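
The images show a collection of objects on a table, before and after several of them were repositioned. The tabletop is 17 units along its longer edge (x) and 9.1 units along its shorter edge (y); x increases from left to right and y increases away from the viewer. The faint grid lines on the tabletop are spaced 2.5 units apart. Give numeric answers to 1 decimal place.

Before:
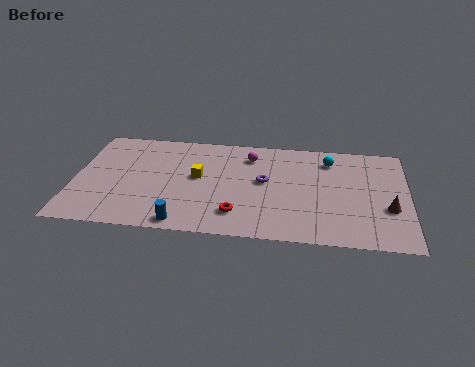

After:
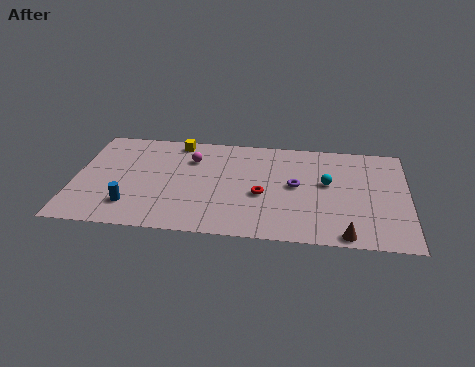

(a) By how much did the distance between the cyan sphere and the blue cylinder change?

+0.7

They were about 9.7 units apart before and 10.4 after — 0.7 units further apart.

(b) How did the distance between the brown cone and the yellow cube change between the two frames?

+1.6

The distance was about 9.8 in the first image and 11.4 in the second, so they moved 1.6 units further apart.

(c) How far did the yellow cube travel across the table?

3.3

The yellow cube was near (6.3, 5.0) before and (5.1, 8.1) after, so it travelled √(1.2² + 3.1²) ≈ 3.3 units.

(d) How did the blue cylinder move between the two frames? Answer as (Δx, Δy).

(-2.7, 1.2)

The blue cylinder was at about (5.7, 0.9) and moved to about (3.0, 2.1).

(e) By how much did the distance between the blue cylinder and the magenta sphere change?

-1.7

Before: roughly 7.1 units apart; after: 5.4. That's 1.7 units closer together.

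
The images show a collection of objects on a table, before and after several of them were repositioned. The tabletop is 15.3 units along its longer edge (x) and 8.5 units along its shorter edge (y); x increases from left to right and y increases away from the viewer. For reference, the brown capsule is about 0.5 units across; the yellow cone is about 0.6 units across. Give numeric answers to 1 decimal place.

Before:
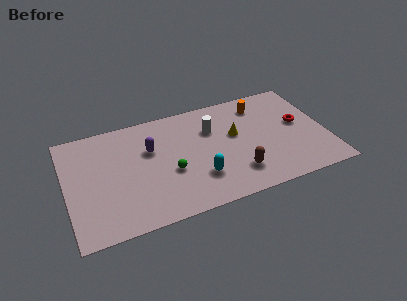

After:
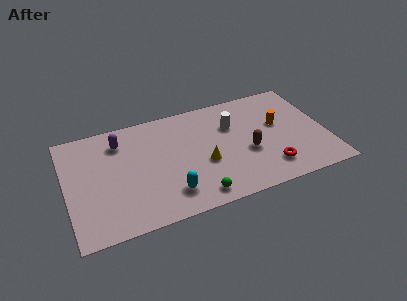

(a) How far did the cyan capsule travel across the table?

1.9

The cyan capsule moved from about (7.6, 2.4) to (5.8, 1.8), a distance of √(1.8² + 0.6²) ≈ 1.9.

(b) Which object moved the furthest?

the red torus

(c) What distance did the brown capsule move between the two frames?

1.6

The brown capsule was near (9.8, 2.0) before and (10.6, 3.4) after, so it travelled √(0.8² + 1.4²) ≈ 1.6 units.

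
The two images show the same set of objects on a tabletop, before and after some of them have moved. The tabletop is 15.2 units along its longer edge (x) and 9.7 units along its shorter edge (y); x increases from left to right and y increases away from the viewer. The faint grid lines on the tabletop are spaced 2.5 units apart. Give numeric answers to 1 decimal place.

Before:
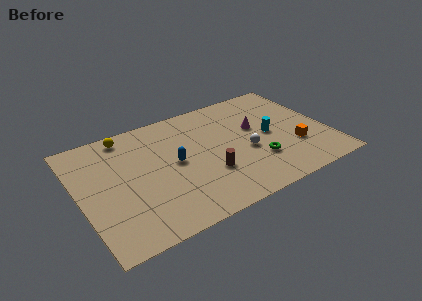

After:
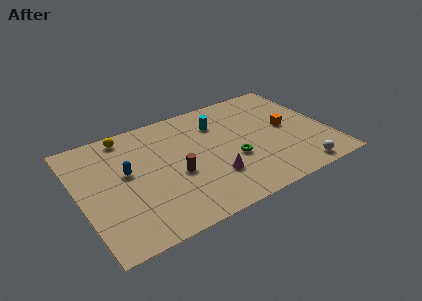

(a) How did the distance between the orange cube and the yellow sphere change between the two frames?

-1.0

They were about 11.2 units apart before and 10.2 after — 1.0 units closer together.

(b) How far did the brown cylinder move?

2.1

The brown cylinder was near (7.6, 3.2) before and (5.7, 4.0) after, so it travelled √(1.9² + 0.8²) ≈ 2.1 units.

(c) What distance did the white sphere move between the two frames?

4.0

The white sphere moved from about (10.1, 4.0) to (12.8, 1.0), a distance of √(2.7² + 3.0²) ≈ 4.0.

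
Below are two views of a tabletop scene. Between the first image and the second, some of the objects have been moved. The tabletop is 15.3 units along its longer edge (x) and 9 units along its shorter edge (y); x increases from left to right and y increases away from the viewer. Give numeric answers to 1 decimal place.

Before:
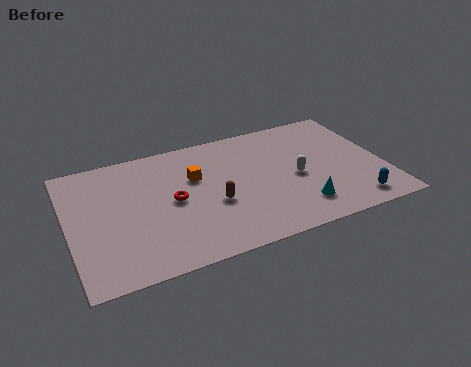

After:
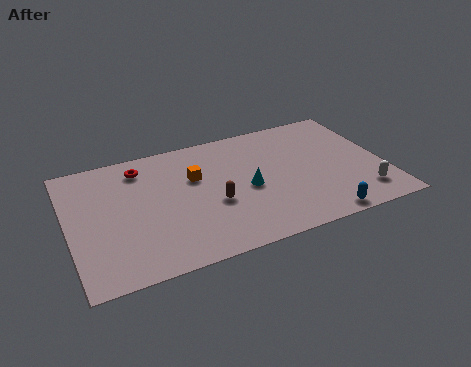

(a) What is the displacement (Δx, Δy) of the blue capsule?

(-1.7, -0.5)

The blue capsule started near (13.5, 1.3) and ended near (11.8, 0.8).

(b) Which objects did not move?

the orange cube and the brown capsule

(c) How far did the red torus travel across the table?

3.2

From (5.0, 4.5) to (3.7, 7.4), the red torus covered √(1.3² + 2.9²) ≈ 3.2 units.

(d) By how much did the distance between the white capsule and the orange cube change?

+3.7

They were about 5.1 units apart before and 8.8 after — 3.7 units further apart.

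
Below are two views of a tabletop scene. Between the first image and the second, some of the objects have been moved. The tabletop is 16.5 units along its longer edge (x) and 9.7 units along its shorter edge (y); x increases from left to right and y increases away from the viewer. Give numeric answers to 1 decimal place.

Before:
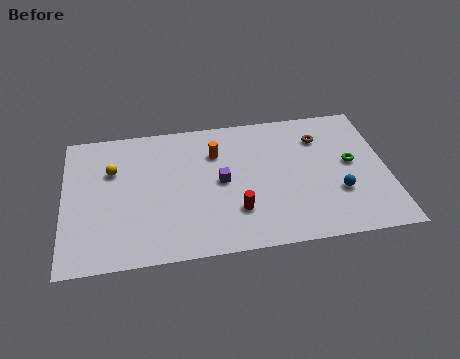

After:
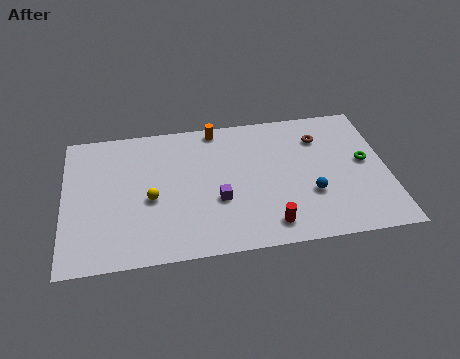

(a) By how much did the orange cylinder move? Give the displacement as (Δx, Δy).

(0.1, 1.8)

The orange cylinder started near (7.8, 7.0) and ended near (7.9, 8.8).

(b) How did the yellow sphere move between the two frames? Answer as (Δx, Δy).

(1.9, -2.3)

The yellow sphere started near (2.5, 6.5) and ended near (4.4, 4.2).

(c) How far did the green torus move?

0.7

From (14.7, 5.2) to (15.4, 5.2), the green torus covered √(0.7² + 0.0²) ≈ 0.7 units.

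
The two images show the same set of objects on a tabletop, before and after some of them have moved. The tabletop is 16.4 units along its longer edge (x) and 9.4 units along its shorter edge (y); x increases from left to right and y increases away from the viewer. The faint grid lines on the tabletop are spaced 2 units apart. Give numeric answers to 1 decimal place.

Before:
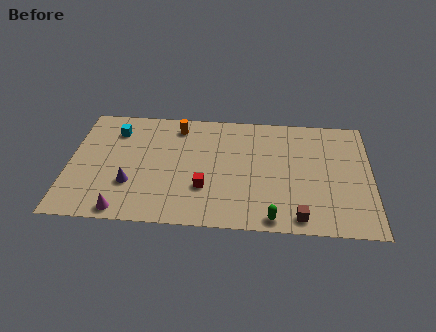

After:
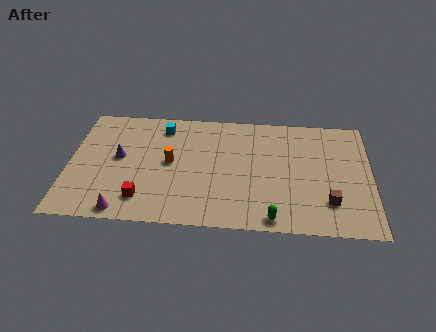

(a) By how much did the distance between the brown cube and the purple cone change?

+2.4

They were about 9.3 units apart before and 11.7 after — 2.4 units further apart.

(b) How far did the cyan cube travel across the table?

2.6

The cyan cube was near (2.4, 7.3) before and (5.0, 7.8) after, so it travelled √(2.6² + 0.5²) ≈ 2.6 units.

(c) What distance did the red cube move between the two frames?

3.5

From (7.4, 3.0) to (4.1, 1.9), the red cube covered √(3.3² + 1.1²) ≈ 3.5 units.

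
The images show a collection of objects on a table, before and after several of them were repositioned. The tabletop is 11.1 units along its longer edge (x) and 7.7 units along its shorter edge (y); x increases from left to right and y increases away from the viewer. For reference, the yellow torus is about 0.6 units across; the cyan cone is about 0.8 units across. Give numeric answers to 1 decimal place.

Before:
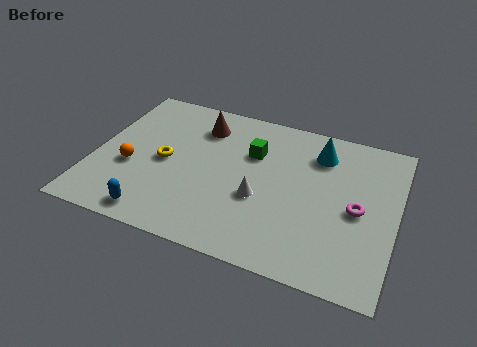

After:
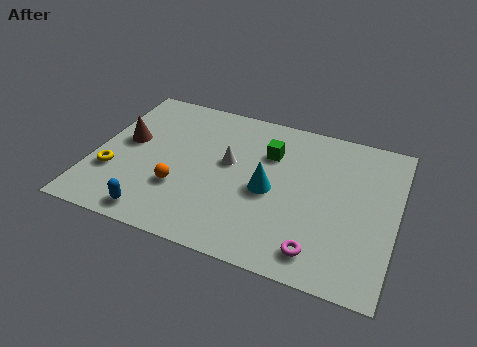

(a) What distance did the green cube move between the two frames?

0.6

The green cube moved from about (5.7, 5.2) to (6.3, 5.4), a distance of √(0.6² + 0.2²) ≈ 0.6.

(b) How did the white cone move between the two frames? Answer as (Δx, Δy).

(-1.3, 1.4)

From the two frames, the white cone sits at roughly (6.2, 3.0) before and (4.9, 4.4) after.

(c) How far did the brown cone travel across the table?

3.1

The brown cone was near (3.7, 6.0) before and (1.1, 4.3) after, so it travelled √(2.6² + 1.7²) ≈ 3.1 units.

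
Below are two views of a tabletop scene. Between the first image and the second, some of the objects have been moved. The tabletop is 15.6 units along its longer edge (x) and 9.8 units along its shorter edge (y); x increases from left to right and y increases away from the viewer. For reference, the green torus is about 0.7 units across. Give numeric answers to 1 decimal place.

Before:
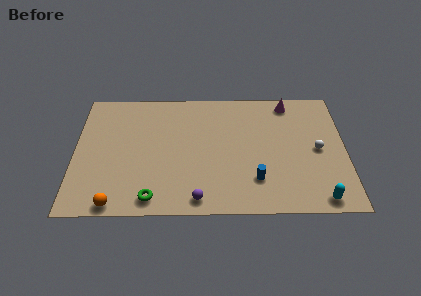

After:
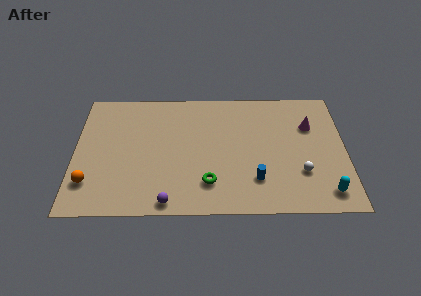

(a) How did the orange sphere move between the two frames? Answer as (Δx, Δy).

(-1.5, 1.6)

From the two frames, the orange sphere sits at roughly (2.4, 0.8) before and (0.9, 2.4) after.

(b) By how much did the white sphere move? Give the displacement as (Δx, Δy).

(-1.0, -1.8)

From the two frames, the white sphere sits at roughly (14.0, 4.8) before and (13.0, 3.0) after.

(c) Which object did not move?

the blue cylinder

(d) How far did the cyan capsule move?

0.6

The cyan capsule moved from about (14.0, 1.0) to (14.4, 1.5), a distance of √(0.4² + 0.5²) ≈ 0.6.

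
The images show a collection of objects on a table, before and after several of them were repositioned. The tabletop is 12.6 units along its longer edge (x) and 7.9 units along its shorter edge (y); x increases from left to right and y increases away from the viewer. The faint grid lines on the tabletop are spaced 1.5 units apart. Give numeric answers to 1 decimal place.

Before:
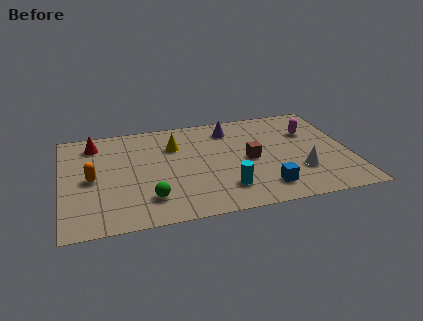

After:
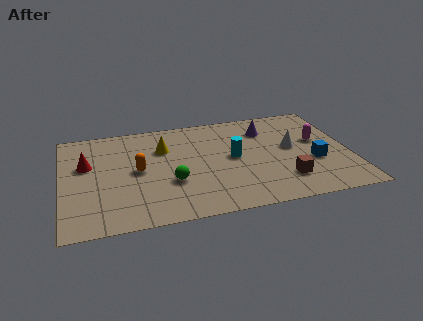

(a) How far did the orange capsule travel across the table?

2.0

The orange capsule moved from about (1.3, 3.8) to (3.3, 4.0), a distance of √(2.0² + 0.2²) ≈ 2.0.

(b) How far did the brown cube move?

2.4

The brown cube was near (8.2, 3.8) before and (9.6, 1.9) after, so it travelled √(1.4² + 1.9²) ≈ 2.4 units.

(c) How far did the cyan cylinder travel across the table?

2.4

The cyan cylinder was near (7.0, 1.8) before and (7.5, 4.1) after, so it travelled √(0.5² + 2.3²) ≈ 2.4 units.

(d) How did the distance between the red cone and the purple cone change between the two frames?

+2.1

They were about 6.0 units apart before and 8.1 after — 2.1 units further apart.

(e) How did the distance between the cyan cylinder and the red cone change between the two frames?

-0.8

The distance was about 7.2 in the first image and 6.4 in the second, so they moved 0.8 units closer together.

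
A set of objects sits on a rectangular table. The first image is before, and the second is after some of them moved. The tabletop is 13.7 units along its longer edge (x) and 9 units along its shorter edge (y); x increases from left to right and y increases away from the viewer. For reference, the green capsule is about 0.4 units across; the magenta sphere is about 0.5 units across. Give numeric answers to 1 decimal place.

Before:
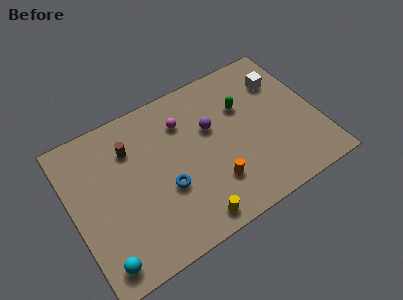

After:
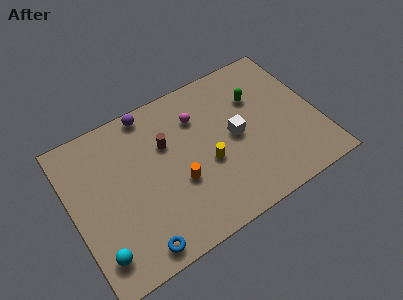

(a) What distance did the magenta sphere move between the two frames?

0.8

The magenta sphere was near (6.5, 6.7) before and (7.3, 6.6) after, so it travelled √(0.8² + 0.1²) ≈ 0.8 units.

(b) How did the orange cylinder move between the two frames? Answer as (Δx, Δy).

(-1.8, 1.0)

The orange cylinder was at about (7.5, 2.4) and moved to about (5.7, 3.4).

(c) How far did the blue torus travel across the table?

3.1

The blue torus moved from about (5.0, 3.4) to (3.0, 1.0), a distance of √(2.0² + 2.4²) ≈ 3.1.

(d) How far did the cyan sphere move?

0.5

The cyan sphere moved from about (1.1, 1.2) to (1.0, 1.7), a distance of √(0.1² + 0.5²) ≈ 0.5.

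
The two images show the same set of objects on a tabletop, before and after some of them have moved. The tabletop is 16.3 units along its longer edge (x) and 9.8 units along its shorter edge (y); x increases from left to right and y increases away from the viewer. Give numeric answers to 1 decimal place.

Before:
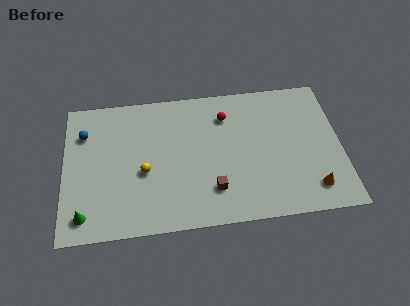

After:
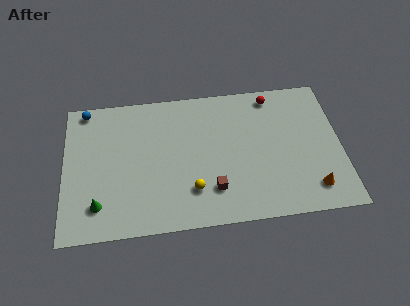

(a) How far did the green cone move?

1.0

The green cone moved from about (1.2, 1.5) to (2.0, 2.1), a distance of √(0.8² + 0.6²) ≈ 1.0.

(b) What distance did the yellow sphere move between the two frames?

3.2

From (4.7, 4.1) to (7.5, 2.5), the yellow sphere covered √(2.8² + 1.6²) ≈ 3.2 units.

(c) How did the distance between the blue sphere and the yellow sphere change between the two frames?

+4.2

The distance was about 4.7 in the first image and 8.9 in the second, so they moved 4.2 units further apart.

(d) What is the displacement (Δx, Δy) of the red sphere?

(2.8, 1.1)

From the two frames, the red sphere sits at roughly (9.6, 7.5) before and (12.4, 8.6) after.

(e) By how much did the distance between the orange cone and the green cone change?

-0.8

The distance was about 13.3 in the first image and 12.5 in the second, so they moved 0.8 units closer together.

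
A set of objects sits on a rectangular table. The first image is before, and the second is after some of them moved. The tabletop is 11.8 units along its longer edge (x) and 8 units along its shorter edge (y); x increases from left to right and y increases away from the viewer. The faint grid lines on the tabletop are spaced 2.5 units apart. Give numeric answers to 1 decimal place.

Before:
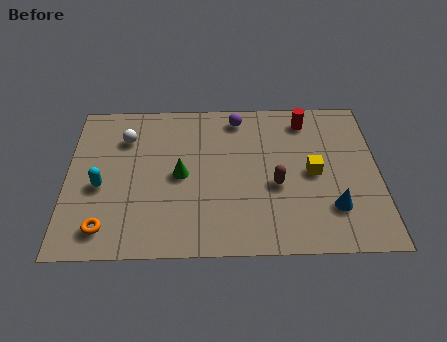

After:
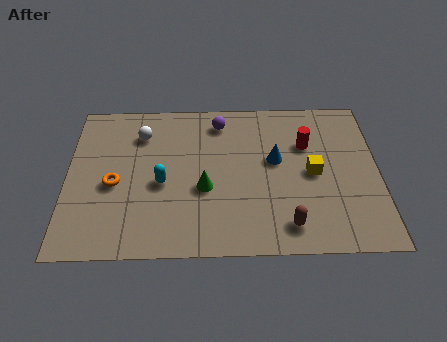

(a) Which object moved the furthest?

the blue cone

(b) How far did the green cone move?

1.1

The green cone was near (4.3, 3.9) before and (5.2, 3.2) after, so it travelled √(0.9² + 0.7²) ≈ 1.1 units.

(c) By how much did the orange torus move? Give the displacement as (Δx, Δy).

(0.3, 2.2)

From the two frames, the orange torus sits at roughly (1.5, 1.3) before and (1.8, 3.5) after.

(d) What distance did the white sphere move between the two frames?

0.6

The white sphere was near (2.2, 5.9) before and (2.8, 6.1) after, so it travelled √(0.6² + 0.2²) ≈ 0.6 units.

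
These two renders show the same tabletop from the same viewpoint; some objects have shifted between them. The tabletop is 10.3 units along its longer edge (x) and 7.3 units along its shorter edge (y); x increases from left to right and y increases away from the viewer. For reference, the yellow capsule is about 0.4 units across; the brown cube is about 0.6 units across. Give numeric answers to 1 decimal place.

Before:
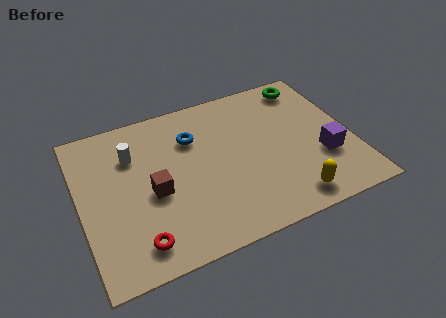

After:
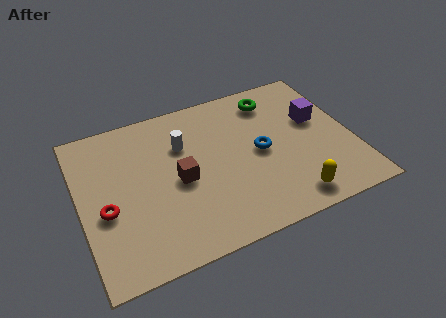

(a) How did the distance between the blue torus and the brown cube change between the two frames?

+0.5

They were about 2.6 units apart before and 3.1 after — 0.5 units further apart.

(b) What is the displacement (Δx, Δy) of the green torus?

(-1.4, -0.3)

The green torus started near (9.0, 6.3) and ended near (7.6, 6.0).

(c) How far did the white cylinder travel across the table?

1.9

The white cylinder was near (2.1, 5.2) before and (4.0, 5.0) after, so it travelled √(1.9² + 0.2²) ≈ 1.9 units.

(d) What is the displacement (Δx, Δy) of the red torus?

(-1.0, 1.8)

From the two frames, the red torus sits at roughly (1.9, 1.2) before and (0.9, 3.0) after.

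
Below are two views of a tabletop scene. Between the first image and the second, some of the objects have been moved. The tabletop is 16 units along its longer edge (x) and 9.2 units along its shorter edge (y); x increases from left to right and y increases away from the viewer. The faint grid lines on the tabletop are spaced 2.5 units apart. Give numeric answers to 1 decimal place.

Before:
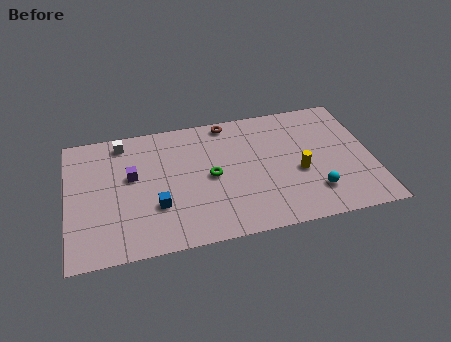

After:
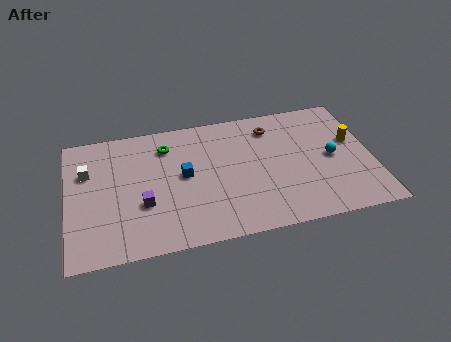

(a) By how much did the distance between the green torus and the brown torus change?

+1.6

Before: roughly 4.0 units apart; after: 5.6. That's 1.6 units further apart.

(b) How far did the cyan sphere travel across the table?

2.5

The cyan sphere moved from about (12.8, 2.2) to (13.9, 4.5), a distance of √(1.1² + 2.3²) ≈ 2.5.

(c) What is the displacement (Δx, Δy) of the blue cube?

(1.5, 1.9)

From the two frames, the blue cube sits at roughly (4.6, 3.0) before and (6.1, 4.9) after.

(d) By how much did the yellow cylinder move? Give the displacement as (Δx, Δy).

(3.0, 1.7)

The yellow cylinder was at about (12.1, 3.8) and moved to about (15.1, 5.5).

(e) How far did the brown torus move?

2.5

From (8.6, 8.3) to (10.9, 7.4), the brown torus covered √(2.3² + 0.9²) ≈ 2.5 units.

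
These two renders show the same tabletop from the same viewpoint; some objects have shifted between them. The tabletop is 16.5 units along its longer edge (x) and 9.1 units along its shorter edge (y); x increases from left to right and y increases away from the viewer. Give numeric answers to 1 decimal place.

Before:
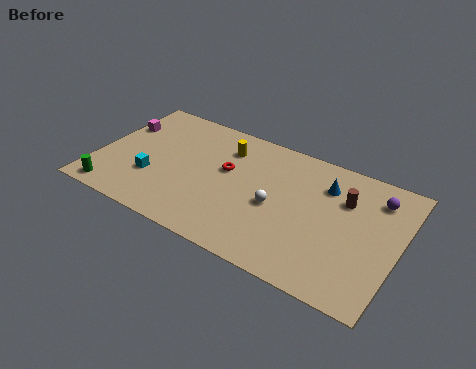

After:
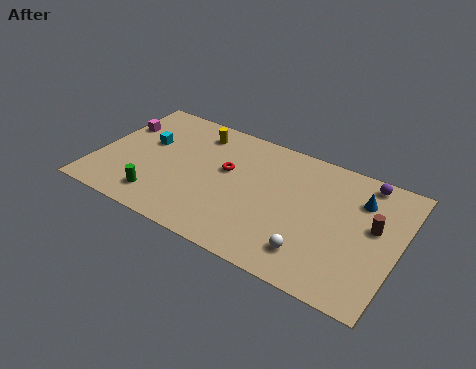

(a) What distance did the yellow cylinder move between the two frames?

1.8

The yellow cylinder was near (6.7, 7.0) before and (5.0, 7.5) after, so it travelled √(1.7² + 0.5²) ≈ 1.8 units.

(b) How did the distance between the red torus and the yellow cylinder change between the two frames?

+1.3

They were about 1.6 units apart before and 2.9 after — 1.3 units further apart.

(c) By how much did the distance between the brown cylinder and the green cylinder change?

-1.4

Before: roughly 13.2 units apart; after: 11.8. That's 1.4 units closer together.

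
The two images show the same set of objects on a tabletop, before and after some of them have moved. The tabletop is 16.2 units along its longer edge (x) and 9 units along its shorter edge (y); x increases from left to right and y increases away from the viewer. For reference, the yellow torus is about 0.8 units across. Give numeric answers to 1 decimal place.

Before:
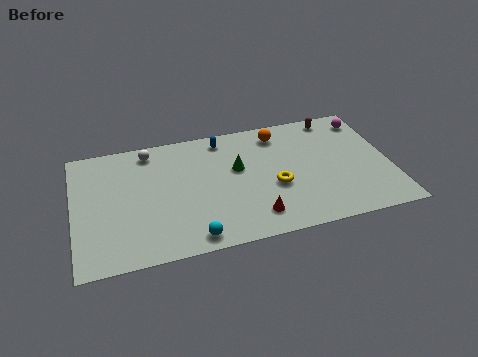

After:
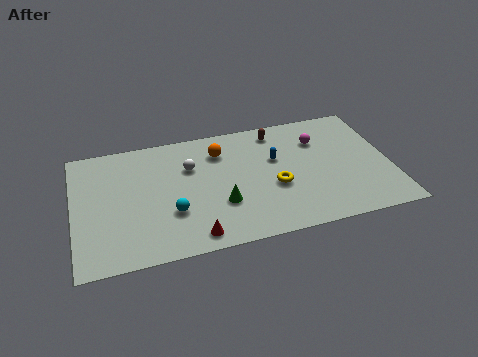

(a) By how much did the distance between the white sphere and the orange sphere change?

-4.9

The distance was about 6.7 in the first image and 1.8 in the second, so they moved 4.9 units closer together.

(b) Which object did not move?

the yellow torus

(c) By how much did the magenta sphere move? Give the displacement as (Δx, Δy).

(-2.6, -1.0)

From the two frames, the magenta sphere sits at roughly (15.3, 7.5) before and (12.7, 6.5) after.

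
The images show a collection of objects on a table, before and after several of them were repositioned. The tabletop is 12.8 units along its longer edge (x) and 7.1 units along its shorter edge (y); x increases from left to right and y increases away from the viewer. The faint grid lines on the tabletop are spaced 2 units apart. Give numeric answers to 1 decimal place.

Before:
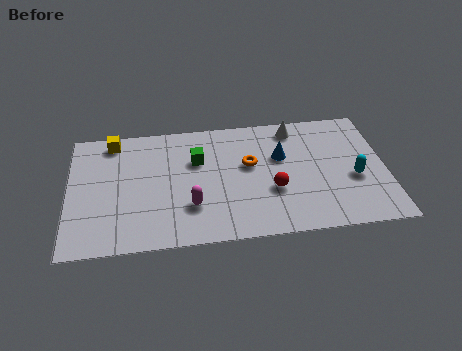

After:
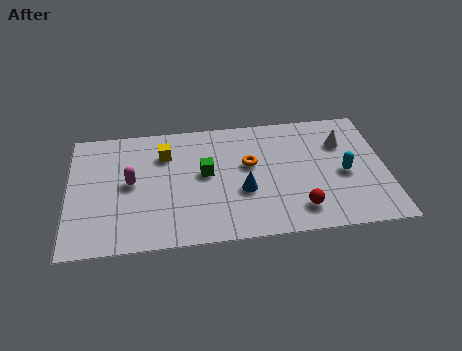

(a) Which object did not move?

the orange torus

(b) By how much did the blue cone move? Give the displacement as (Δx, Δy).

(-1.6, -1.8)

The blue cone started near (8.6, 4.5) and ended near (7.0, 2.7).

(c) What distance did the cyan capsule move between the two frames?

0.5

The cyan capsule moved from about (11.5, 2.9) to (11.1, 3.2), a distance of √(0.4² + 0.3²) ≈ 0.5.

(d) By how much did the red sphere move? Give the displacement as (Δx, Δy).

(1.0, -1.2)

The red sphere was at about (8.2, 2.6) and moved to about (9.2, 1.4).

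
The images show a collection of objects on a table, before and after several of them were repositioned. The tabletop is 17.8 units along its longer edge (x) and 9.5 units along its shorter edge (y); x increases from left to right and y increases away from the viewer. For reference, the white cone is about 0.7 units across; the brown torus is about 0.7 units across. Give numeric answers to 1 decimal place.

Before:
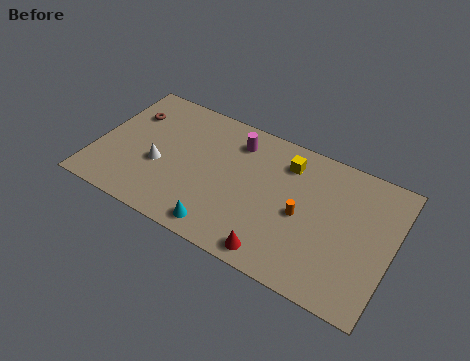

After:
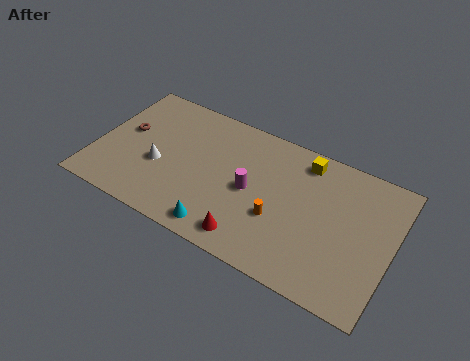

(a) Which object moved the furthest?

the magenta cylinder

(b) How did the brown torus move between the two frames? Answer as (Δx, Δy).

(0.0, -1.4)

The brown torus was at about (1.6, 6.8) and moved to about (1.6, 5.4).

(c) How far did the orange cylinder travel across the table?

1.6

The orange cylinder was near (12.5, 4.4) before and (11.2, 3.5) after, so it travelled √(1.3² + 0.9²) ≈ 1.6 units.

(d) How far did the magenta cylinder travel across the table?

3.3

The magenta cylinder moved from about (8.1, 7.6) to (9.4, 4.6), a distance of √(1.3² + 3.0²) ≈ 3.3.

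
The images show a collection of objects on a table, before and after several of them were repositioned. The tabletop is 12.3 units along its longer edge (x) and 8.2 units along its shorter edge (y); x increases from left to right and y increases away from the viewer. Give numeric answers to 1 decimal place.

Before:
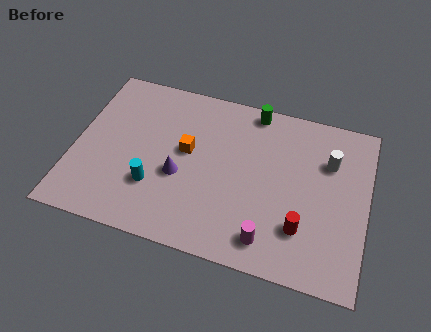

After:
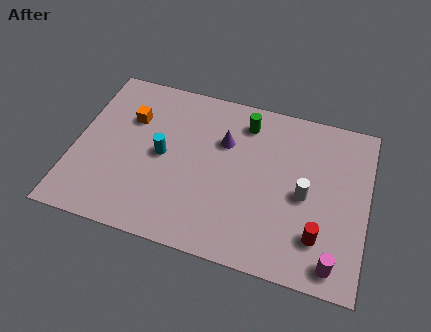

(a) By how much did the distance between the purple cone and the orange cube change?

+2.7

Before: roughly 1.3 units apart; after: 4.0. That's 2.7 units further apart.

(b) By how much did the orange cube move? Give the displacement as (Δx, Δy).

(-2.5, 1.0)

From the two frames, the orange cube sits at roughly (4.7, 4.6) before and (2.2, 5.6) after.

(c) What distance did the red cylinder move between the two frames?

0.7

From (9.7, 2.2) to (10.4, 2.0), the red cylinder covered √(0.7² + 0.2²) ≈ 0.7 units.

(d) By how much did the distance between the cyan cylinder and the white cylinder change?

-1.8

Before: roughly 7.8 units apart; after: 6.0. That's 1.8 units closer together.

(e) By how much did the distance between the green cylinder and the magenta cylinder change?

+0.8

The distance was about 6.2 in the first image and 7.0 in the second, so they moved 0.8 units further apart.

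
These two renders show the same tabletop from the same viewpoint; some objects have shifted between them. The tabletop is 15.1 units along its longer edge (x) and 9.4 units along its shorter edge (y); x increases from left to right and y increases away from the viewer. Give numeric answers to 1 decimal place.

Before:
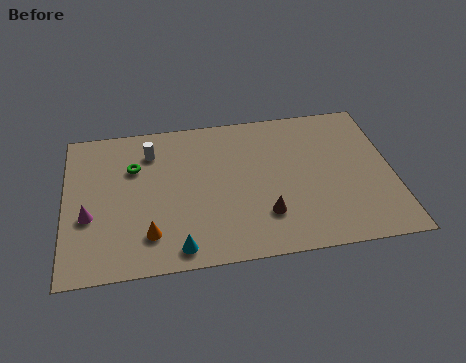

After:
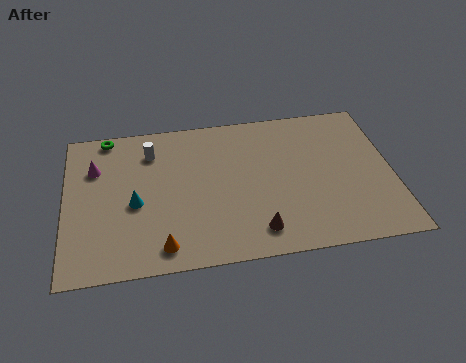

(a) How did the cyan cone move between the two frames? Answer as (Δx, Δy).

(-1.9, 3.0)

From the two frames, the cyan cone sits at roughly (5.1, 1.1) before and (3.2, 4.1) after.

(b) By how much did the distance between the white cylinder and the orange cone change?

+0.8

Before: roughly 5.2 units apart; after: 6.0. That's 0.8 units further apart.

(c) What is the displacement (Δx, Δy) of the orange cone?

(0.6, -0.8)

The orange cone was at about (3.8, 2.1) and moved to about (4.4, 1.3).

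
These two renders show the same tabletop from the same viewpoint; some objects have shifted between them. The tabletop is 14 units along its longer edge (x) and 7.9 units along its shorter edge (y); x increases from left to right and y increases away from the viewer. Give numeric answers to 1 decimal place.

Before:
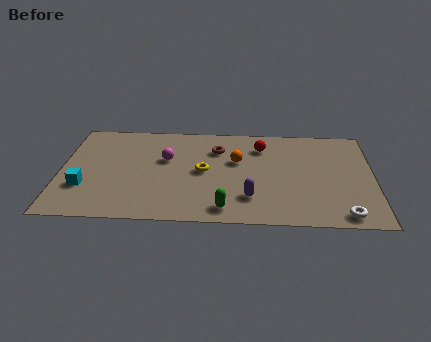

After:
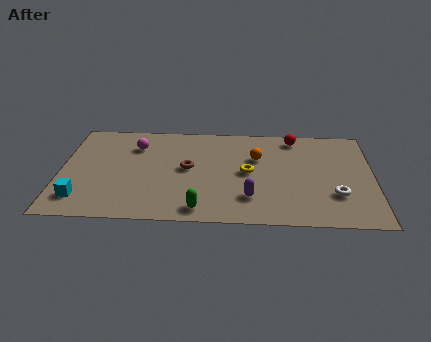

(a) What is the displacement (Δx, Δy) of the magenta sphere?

(-1.4, 1.0)

From the two frames, the magenta sphere sits at roughly (4.7, 4.9) before and (3.3, 5.9) after.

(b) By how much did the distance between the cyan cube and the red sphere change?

+2.2

They were about 8.7 units apart before and 10.9 after — 2.2 units further apart.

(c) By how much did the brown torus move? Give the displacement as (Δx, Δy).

(-1.3, -1.6)

The brown torus started near (7.0, 5.8) and ended near (5.7, 4.2).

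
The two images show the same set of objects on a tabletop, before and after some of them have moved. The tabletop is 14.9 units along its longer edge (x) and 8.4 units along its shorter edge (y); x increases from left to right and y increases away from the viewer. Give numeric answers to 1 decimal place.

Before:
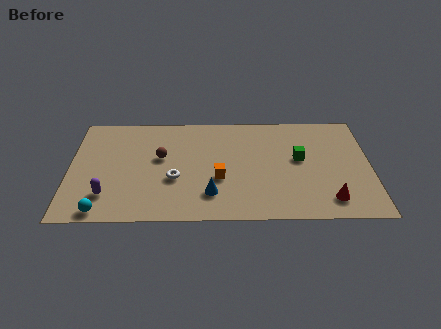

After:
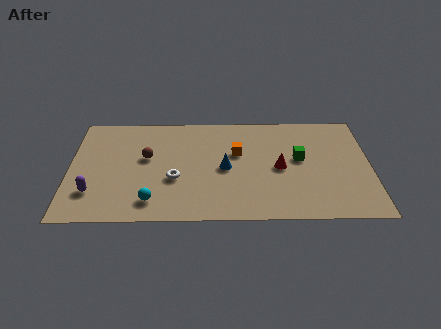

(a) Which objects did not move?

the white torus and the green cube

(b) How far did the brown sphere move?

0.7

From (4.5, 4.9) to (3.8, 4.9), the brown sphere covered √(0.7² + 0.0²) ≈ 0.7 units.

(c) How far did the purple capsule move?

0.7

The purple capsule was near (1.9, 2.0) before and (1.2, 2.2) after, so it travelled √(0.7² + 0.2²) ≈ 0.7 units.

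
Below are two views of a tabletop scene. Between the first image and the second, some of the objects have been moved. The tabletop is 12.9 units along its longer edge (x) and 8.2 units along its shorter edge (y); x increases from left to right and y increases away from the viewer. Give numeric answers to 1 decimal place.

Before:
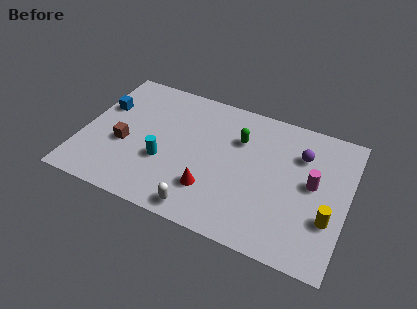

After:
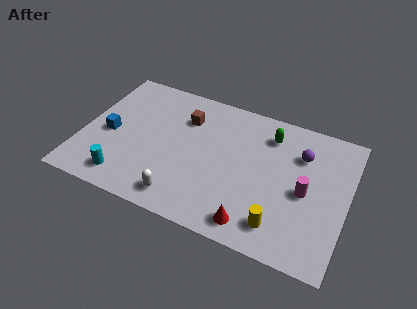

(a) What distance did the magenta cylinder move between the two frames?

0.7

The magenta cylinder was near (11.2, 4.4) before and (10.9, 3.8) after, so it travelled √(0.3² + 0.6²) ≈ 0.7 units.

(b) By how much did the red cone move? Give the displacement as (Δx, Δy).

(2.2, -1.1)

The red cone was at about (6.5, 2.2) and moved to about (8.7, 1.1).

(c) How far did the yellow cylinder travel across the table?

2.5

From (12.1, 2.7) to (9.9, 1.5), the yellow cylinder covered √(2.2² + 1.2²) ≈ 2.5 units.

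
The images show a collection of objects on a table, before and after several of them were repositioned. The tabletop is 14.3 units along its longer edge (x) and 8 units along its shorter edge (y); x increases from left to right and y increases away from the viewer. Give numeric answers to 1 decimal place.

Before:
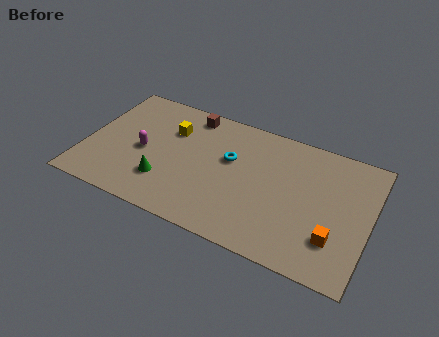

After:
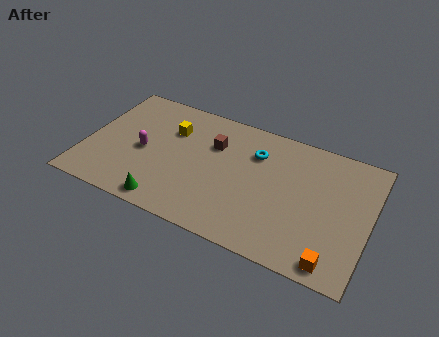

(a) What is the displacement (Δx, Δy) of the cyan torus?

(1.2, 0.9)

The cyan torus started near (7.2, 4.9) and ended near (8.4, 5.8).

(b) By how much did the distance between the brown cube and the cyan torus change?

-1.0

Before: roughly 3.1 units apart; after: 2.1. That's 1.0 units closer together.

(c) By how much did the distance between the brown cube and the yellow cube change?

+0.6

Before: roughly 1.6 units apart; after: 2.2. That's 0.6 units further apart.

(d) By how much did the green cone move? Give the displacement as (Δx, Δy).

(0.3, -1.3)

The green cone was at about (4.2, 2.2) and moved to about (4.5, 0.9).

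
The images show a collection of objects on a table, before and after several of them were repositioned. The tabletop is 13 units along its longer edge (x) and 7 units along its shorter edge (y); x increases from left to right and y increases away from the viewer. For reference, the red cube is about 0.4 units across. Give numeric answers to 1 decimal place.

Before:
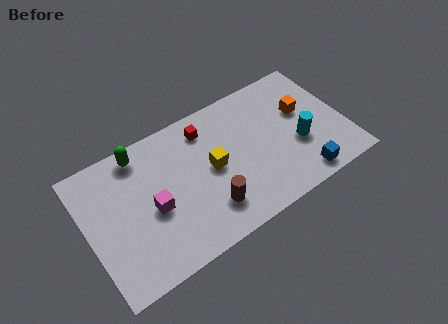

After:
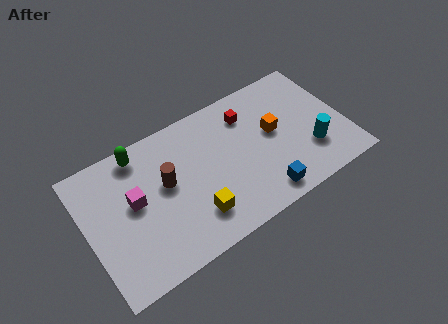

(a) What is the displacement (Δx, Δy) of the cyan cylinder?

(0.5, -0.6)

From the two frames, the cyan cylinder sits at roughly (10.6, 2.7) before and (11.1, 2.1) after.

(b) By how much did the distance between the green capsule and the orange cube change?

-1.4

The distance was about 8.3 in the first image and 6.9 in the second, so they moved 1.4 units closer together.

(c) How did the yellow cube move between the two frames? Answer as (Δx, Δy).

(-1.2, -1.9)

From the two frames, the yellow cube sits at roughly (6.3, 3.6) before and (5.1, 1.7) after.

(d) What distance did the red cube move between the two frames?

2.1

The red cube moved from about (6.3, 5.7) to (8.4, 5.4), a distance of √(2.1² + 0.3²) ≈ 2.1.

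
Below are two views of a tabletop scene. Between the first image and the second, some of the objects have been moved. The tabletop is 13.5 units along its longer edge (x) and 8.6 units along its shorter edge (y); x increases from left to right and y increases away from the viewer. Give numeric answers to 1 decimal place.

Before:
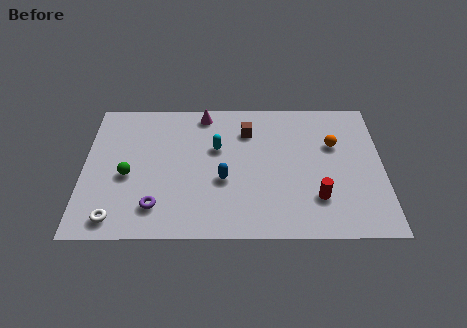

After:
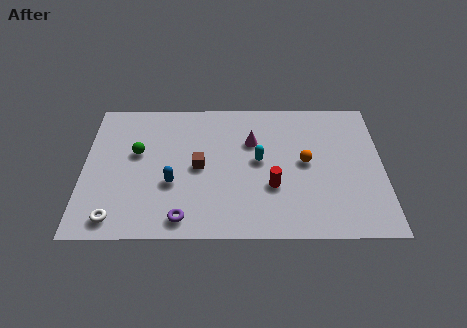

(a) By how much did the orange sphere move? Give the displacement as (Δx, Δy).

(-1.3, -1.1)

From the two frames, the orange sphere sits at roughly (11.3, 5.6) before and (10.0, 4.5) after.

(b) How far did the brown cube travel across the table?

3.2

The brown cube was near (7.4, 6.5) before and (5.2, 4.2) after, so it travelled √(2.2² + 2.3²) ≈ 3.2 units.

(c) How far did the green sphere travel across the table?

1.5

The green sphere was near (2.0, 3.7) before and (2.4, 5.1) after, so it travelled √(0.4² + 1.4²) ≈ 1.5 units.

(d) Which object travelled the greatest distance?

the brown cube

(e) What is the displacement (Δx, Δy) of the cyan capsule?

(1.9, -0.8)

The cyan capsule was at about (6.0, 5.4) and moved to about (7.9, 4.6).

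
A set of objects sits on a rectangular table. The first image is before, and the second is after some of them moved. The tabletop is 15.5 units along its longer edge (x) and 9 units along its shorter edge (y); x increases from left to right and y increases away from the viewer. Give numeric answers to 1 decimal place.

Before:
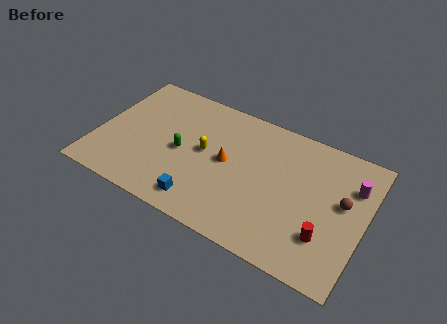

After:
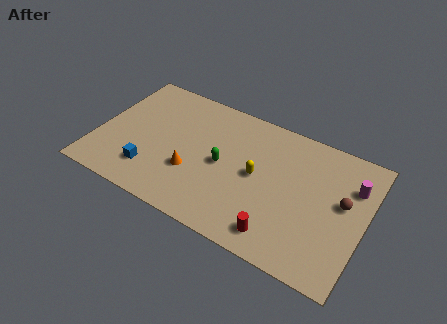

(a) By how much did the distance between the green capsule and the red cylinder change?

-4.0

They were about 8.8 units apart before and 4.8 after — 4.0 units closer together.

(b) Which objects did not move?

the magenta cylinder and the brown sphere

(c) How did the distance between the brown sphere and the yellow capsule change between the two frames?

-3.1

They were about 8.0 units apart before and 4.9 after — 3.1 units closer together.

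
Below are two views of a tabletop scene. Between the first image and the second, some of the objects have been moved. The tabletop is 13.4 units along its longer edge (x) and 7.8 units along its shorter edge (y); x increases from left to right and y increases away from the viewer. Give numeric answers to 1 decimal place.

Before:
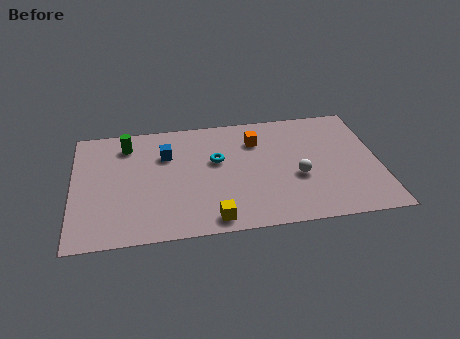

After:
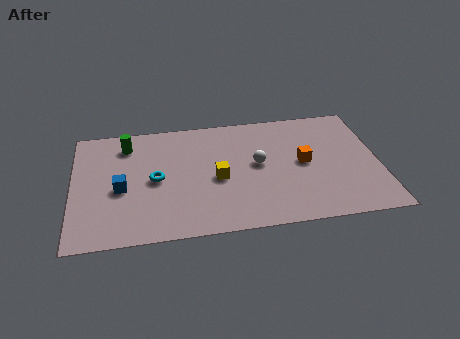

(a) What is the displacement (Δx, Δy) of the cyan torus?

(-2.7, -0.9)

The cyan torus was at about (6.3, 4.7) and moved to about (3.6, 3.8).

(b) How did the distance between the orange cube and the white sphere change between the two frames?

-1.2

They were about 3.2 units apart before and 2.0 after — 1.2 units closer together.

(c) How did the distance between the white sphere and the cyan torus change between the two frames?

+0.7

They were about 3.8 units apart before and 4.5 after — 0.7 units further apart.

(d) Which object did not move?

the green cylinder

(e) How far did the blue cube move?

2.8

The blue cube moved from about (4.1, 5.4) to (2.1, 3.4), a distance of √(2.0² + 2.0²) ≈ 2.8.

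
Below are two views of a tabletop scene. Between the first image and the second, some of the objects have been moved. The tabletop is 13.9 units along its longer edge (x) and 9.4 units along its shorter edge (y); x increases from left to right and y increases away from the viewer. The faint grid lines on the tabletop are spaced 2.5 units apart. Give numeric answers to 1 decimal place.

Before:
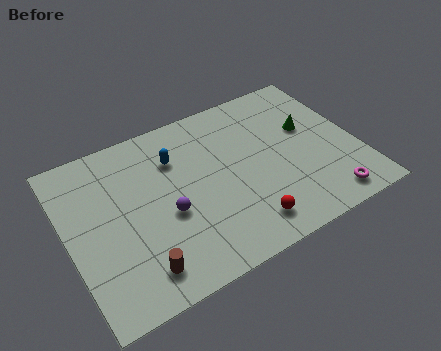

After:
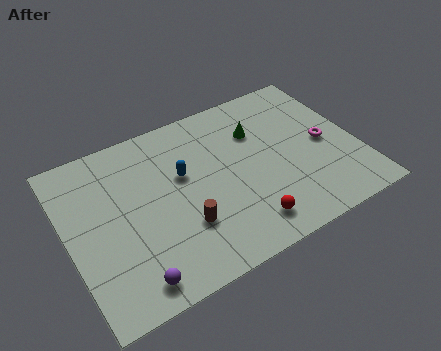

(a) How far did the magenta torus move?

3.3

The magenta torus moved from about (11.9, 1.2) to (12.4, 4.5), a distance of √(0.5² + 3.3²) ≈ 3.3.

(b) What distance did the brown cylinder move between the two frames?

2.6

The brown cylinder was near (2.9, 1.6) before and (5.2, 2.9) after, so it travelled √(2.3² + 1.3²) ≈ 2.6 units.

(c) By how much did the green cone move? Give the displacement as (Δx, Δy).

(-2.4, 0.9)

From the two frames, the green cone sits at roughly (11.8, 5.7) before and (9.4, 6.6) after.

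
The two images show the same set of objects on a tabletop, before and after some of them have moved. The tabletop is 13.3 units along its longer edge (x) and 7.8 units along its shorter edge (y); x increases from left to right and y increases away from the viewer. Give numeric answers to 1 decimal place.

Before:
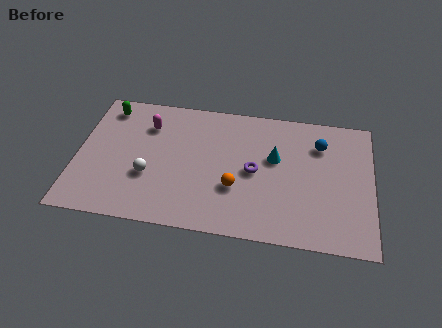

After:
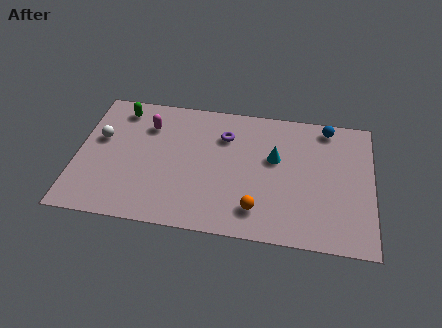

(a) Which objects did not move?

the magenta capsule and the cyan cone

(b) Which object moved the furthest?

the white sphere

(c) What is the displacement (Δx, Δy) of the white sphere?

(-2.3, 1.9)

The white sphere started near (3.3, 2.8) and ended near (1.0, 4.7).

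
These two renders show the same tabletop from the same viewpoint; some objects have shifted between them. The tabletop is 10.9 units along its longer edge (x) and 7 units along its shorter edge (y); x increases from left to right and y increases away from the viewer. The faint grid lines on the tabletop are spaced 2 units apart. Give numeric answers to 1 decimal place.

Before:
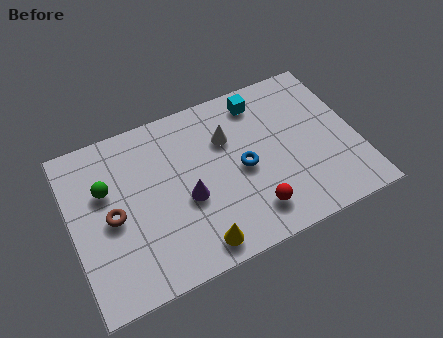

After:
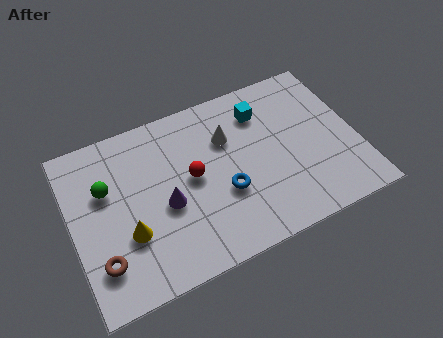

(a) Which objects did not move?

the white cone and the green sphere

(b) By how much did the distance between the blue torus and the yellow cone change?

+0.5

They were about 3.2 units apart before and 3.7 after — 0.5 units further apart.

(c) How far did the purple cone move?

0.8

The purple cone moved from about (4.3, 2.9) to (3.5, 3.0), a distance of √(0.8² + 0.1²) ≈ 0.8.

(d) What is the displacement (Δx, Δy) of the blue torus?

(-0.8, -0.7)

From the two frames, the blue torus sits at roughly (6.5, 3.3) before and (5.7, 2.6) after.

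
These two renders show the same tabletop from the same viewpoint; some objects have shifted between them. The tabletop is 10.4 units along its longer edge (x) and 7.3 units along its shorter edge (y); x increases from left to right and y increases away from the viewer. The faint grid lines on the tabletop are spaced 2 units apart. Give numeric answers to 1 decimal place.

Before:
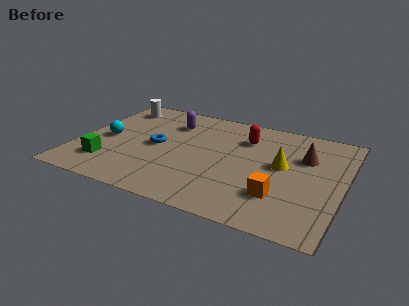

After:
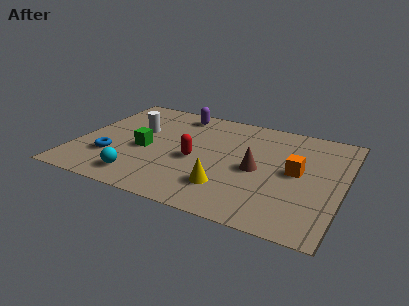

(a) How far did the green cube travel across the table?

2.0

From (1.4, 1.7) to (2.7, 3.2), the green cube covered √(1.3² + 1.5²) ≈ 2.0 units.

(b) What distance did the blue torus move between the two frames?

2.1

From (3.1, 3.6) to (1.5, 2.2), the blue torus covered √(1.6² + 1.4²) ≈ 2.1 units.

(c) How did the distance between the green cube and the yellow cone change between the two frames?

-3.3

Before: roughly 7.0 units apart; after: 3.7. That's 3.3 units closer together.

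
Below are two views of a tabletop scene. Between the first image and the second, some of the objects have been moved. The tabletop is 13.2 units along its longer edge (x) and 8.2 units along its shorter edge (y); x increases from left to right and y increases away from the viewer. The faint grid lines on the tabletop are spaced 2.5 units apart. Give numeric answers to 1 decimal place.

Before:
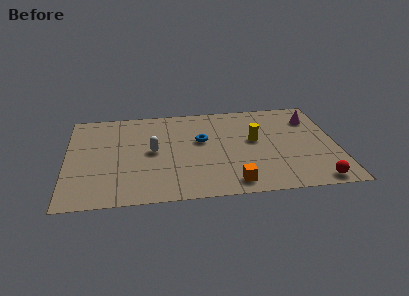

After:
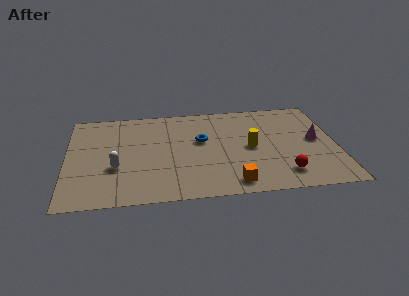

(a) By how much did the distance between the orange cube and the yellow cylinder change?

-0.6

They were about 3.7 units apart before and 3.1 after — 0.6 units closer together.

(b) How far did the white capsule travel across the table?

2.2

The white capsule was near (4.2, 4.2) before and (2.4, 3.0) after, so it travelled √(1.8² + 1.2²) ≈ 2.2 units.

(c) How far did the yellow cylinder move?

0.6

The yellow cylinder moved from about (9.2, 4.6) to (9.0, 4.0), a distance of √(0.2² + 0.6²) ≈ 0.6.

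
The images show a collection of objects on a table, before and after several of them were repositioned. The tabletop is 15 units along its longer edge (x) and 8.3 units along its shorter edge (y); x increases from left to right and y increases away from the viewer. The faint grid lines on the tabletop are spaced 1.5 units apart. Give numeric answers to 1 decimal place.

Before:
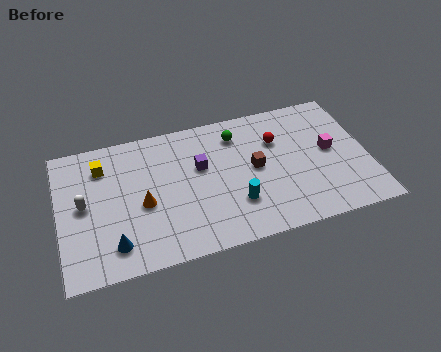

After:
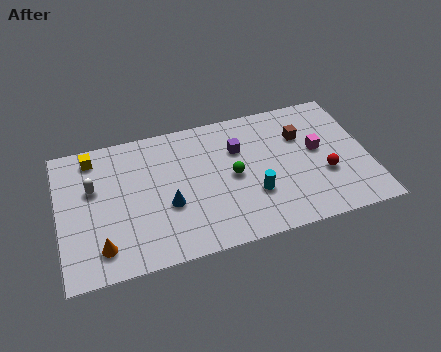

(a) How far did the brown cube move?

2.8

The brown cube moved from about (9.5, 4.3) to (11.9, 5.7), a distance of √(2.4² + 1.4²) ≈ 2.8.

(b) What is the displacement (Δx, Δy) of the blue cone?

(2.7, 1.6)

From the two frames, the blue cone sits at roughly (2.5, 1.6) before and (5.2, 3.2) after.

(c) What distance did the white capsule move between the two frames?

1.0

The white capsule was near (1.2, 4.3) before and (1.7, 5.2) after, so it travelled √(0.5² + 0.9²) ≈ 1.0 units.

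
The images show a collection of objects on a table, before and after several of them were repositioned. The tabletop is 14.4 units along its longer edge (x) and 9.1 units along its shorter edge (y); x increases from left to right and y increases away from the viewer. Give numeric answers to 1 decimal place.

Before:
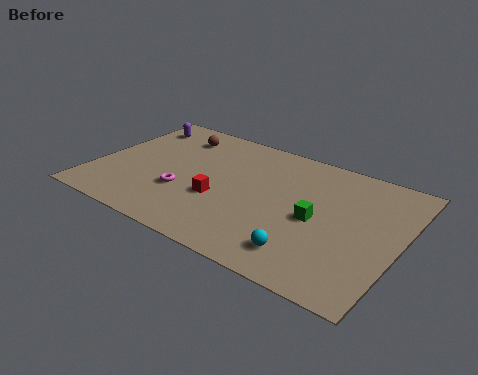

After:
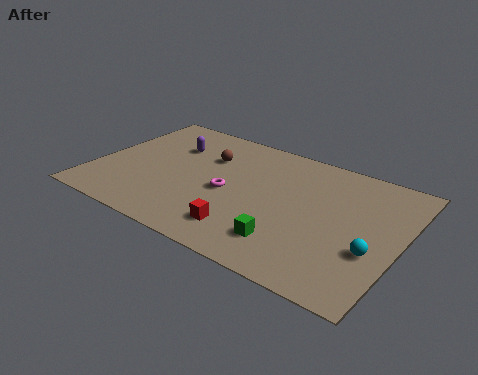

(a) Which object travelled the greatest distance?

the cyan sphere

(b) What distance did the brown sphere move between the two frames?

2.1

From (3.2, 7.3) to (5.0, 6.3), the brown sphere covered √(1.8² + 1.0²) ≈ 2.1 units.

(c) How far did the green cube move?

2.4

The green cube moved from about (10.6, 4.2) to (9.6, 2.0), a distance of √(1.0² + 2.2²) ≈ 2.4.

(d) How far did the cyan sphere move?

3.2

The cyan sphere was near (10.5, 1.7) before and (13.3, 3.3) after, so it travelled √(2.8² + 1.6²) ≈ 3.2 units.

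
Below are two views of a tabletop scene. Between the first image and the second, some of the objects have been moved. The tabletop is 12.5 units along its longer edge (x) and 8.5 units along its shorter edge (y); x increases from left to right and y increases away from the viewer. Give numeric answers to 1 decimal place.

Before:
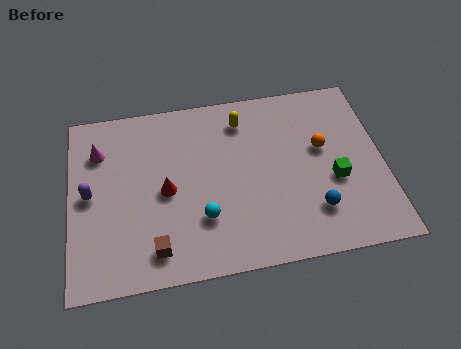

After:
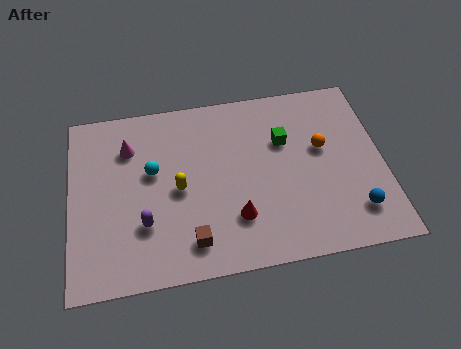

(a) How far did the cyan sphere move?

3.1

The cyan sphere was near (5.2, 2.5) before and (3.3, 5.0) after, so it travelled √(1.9² + 2.5²) ≈ 3.1 units.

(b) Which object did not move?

the orange sphere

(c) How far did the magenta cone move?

1.2

The magenta cone was near (1.2, 6.3) before and (2.4, 6.3) after, so it travelled √(1.2² + 0.0²) ≈ 1.2 units.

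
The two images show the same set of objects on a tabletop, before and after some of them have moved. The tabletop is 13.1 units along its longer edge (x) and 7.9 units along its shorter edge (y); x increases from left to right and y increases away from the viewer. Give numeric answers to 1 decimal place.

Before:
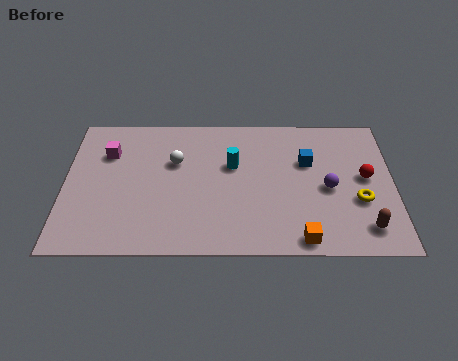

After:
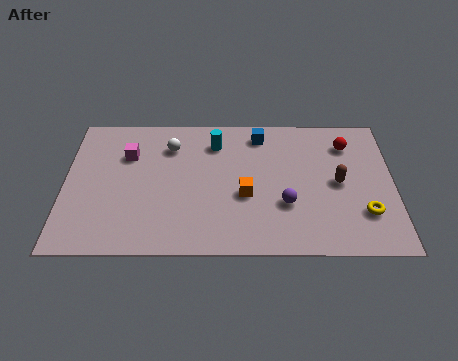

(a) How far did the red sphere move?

2.0

The red sphere moved from about (12.0, 4.2) to (11.3, 6.1), a distance of √(0.7² + 1.9²) ≈ 2.0.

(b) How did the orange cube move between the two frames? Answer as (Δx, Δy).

(-2.2, 2.4)

The orange cube was at about (9.4, 0.8) and moved to about (7.2, 3.2).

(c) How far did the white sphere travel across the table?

0.9

From (4.4, 5.1) to (4.2, 6.0), the white sphere covered √(0.2² + 0.9²) ≈ 0.9 units.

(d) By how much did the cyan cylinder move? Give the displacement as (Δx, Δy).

(-0.7, 1.3)

The cyan cylinder was at about (6.7, 4.9) and moved to about (6.0, 6.2).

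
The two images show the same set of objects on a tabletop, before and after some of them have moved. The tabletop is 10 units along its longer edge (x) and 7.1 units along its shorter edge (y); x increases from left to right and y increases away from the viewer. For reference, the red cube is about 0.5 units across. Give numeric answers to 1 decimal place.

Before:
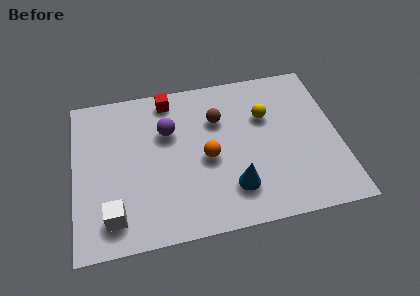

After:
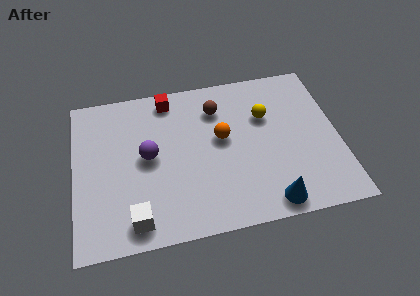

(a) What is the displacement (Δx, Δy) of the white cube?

(0.8, -0.3)

The white cube started near (1.4, 1.3) and ended near (2.2, 1.0).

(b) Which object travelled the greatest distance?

the blue cone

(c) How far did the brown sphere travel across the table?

0.5

The brown sphere was near (5.5, 4.9) before and (5.5, 5.4) after, so it travelled √(0.0² + 0.5²) ≈ 0.5 units.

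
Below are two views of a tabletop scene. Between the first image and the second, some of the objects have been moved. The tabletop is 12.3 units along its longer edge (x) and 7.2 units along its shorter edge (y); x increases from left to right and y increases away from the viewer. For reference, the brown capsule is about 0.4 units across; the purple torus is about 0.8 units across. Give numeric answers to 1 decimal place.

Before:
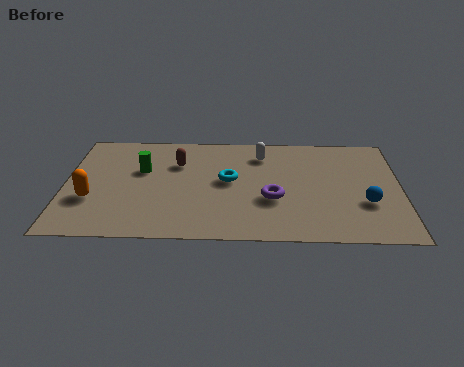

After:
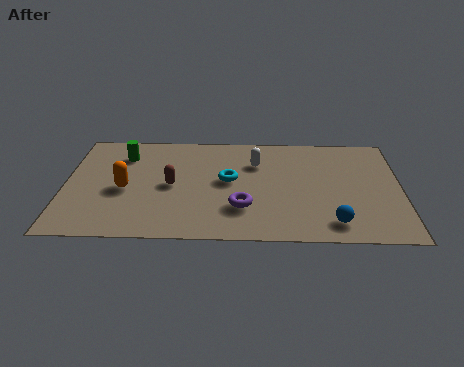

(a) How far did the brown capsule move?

1.5

From (4.1, 5.0) to (3.9, 3.5), the brown capsule covered √(0.2² + 1.5²) ≈ 1.5 units.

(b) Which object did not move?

the cyan torus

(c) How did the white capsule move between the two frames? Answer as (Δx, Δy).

(-0.2, -0.6)

The white capsule started near (7.2, 5.7) and ended near (7.0, 5.1).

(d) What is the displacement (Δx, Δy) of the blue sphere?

(-1.2, -1.3)

The blue sphere started near (11.0, 2.5) and ended near (9.8, 1.2).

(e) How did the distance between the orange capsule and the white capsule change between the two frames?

-1.8

Before: roughly 7.0 units apart; after: 5.2. That's 1.8 units closer together.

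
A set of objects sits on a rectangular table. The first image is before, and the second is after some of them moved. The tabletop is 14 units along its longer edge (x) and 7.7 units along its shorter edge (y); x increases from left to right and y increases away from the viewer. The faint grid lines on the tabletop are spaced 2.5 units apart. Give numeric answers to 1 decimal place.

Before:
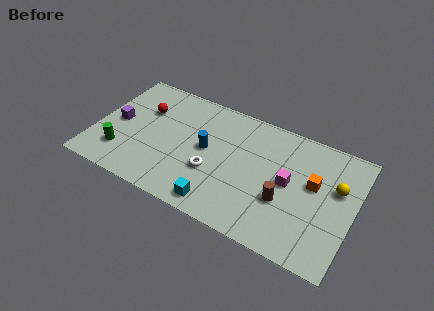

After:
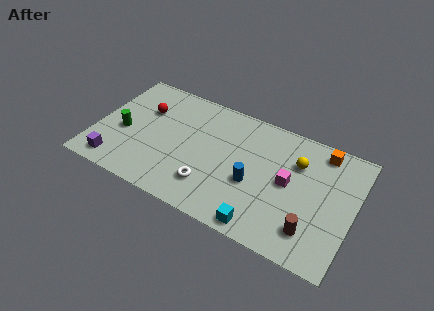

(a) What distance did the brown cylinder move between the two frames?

1.9

The brown cylinder moved from about (10.4, 2.8) to (12.0, 1.7), a distance of √(1.6² + 1.1²) ≈ 1.9.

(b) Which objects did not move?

the magenta cube and the red sphere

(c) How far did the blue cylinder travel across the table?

2.9

The blue cylinder was near (6.0, 4.1) before and (8.7, 3.1) after, so it travelled √(2.7² + 1.0²) ≈ 2.9 units.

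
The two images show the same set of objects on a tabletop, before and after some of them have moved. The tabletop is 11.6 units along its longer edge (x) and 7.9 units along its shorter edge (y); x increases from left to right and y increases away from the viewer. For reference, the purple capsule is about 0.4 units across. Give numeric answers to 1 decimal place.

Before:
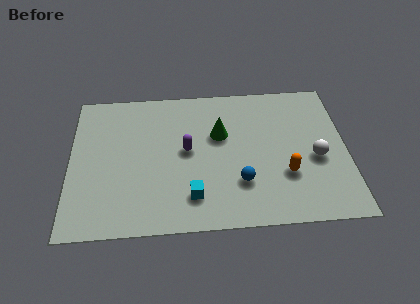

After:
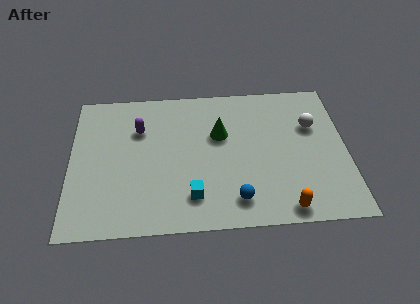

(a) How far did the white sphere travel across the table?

1.8

From (10.3, 3.4) to (10.2, 5.2), the white sphere covered √(0.1² + 1.8²) ≈ 1.8 units.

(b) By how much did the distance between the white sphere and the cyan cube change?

+0.7

The distance was about 5.5 in the first image and 6.2 in the second, so they moved 0.7 units further apart.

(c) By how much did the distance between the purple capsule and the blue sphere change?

+2.8

The distance was about 2.9 in the first image and 5.7 in the second, so they moved 2.8 units further apart.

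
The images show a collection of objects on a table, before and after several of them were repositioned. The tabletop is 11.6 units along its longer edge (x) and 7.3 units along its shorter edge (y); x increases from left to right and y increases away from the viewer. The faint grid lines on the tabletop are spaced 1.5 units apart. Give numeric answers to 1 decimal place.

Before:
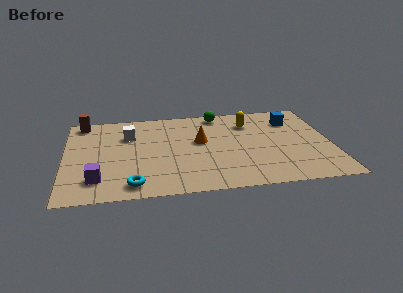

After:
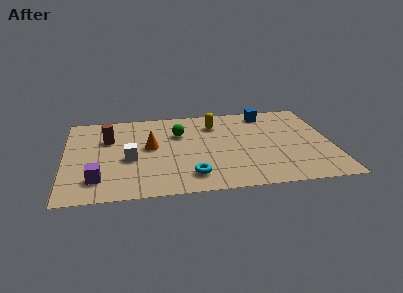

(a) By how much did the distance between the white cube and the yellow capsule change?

-0.8

They were about 5.3 units apart before and 4.5 after — 0.8 units closer together.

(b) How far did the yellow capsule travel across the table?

1.5

The yellow capsule was near (8.1, 5.5) before and (6.6, 5.6) after, so it travelled √(1.5² + 0.1²) ≈ 1.5 units.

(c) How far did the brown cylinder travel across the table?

1.9

The brown cylinder moved from about (0.8, 6.5) to (1.9, 4.9), a distance of √(1.1² + 1.6²) ≈ 1.9.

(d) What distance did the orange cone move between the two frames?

2.2

The orange cone was near (5.9, 4.2) before and (3.7, 4.0) after, so it travelled √(2.2² + 0.2²) ≈ 2.2 units.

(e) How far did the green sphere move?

2.3

The green sphere moved from about (6.8, 6.5) to (5.0, 5.0), a distance of √(1.8² + 1.5²) ≈ 2.3.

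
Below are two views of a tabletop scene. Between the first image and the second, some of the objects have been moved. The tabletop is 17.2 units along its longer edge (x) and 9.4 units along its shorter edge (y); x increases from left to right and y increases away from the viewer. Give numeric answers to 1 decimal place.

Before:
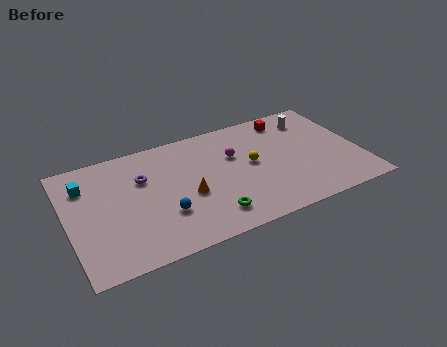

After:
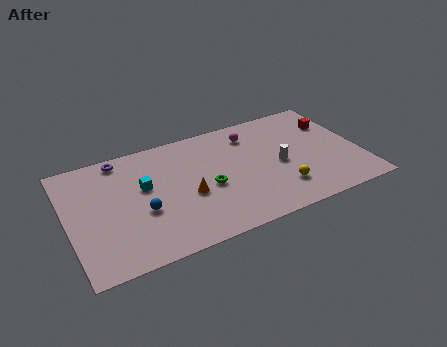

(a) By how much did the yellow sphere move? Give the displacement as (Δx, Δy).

(1.4, -2.7)

The yellow sphere started near (10.8, 5.0) and ended near (12.2, 2.3).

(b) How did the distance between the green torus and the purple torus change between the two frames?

+0.7

The distance was about 5.7 in the first image and 6.4 in the second, so they moved 0.7 units further apart.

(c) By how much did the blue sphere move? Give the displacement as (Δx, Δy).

(-1.2, 0.7)

The blue sphere started near (5.4, 3.0) and ended near (4.2, 3.7).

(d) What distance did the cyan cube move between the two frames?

3.6

The cyan cube moved from about (1.2, 7.0) to (4.5, 5.6), a distance of √(3.3² + 1.4²) ≈ 3.6.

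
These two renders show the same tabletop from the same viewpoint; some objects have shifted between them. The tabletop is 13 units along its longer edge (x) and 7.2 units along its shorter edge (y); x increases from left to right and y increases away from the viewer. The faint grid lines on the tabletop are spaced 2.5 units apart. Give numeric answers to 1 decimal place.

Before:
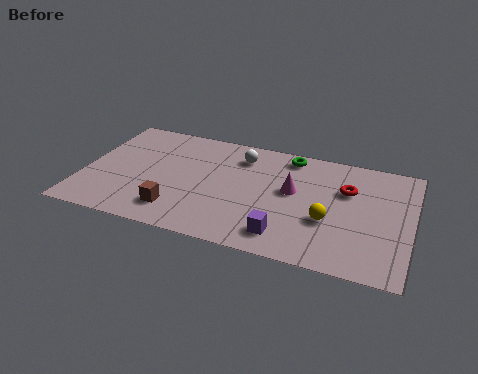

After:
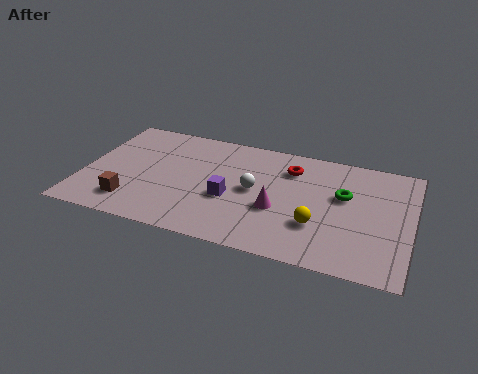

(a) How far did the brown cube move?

1.8

The brown cube was near (3.9, 1.5) before and (2.1, 1.5) after, so it travelled √(1.8² + 0.0²) ≈ 1.8 units.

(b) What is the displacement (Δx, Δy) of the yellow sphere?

(-0.4, -0.4)

The yellow sphere started near (9.8, 2.7) and ended near (9.4, 2.3).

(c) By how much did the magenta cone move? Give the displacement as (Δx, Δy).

(-0.5, -1.3)

The magenta cone started near (8.3, 4.1) and ended near (7.8, 2.8).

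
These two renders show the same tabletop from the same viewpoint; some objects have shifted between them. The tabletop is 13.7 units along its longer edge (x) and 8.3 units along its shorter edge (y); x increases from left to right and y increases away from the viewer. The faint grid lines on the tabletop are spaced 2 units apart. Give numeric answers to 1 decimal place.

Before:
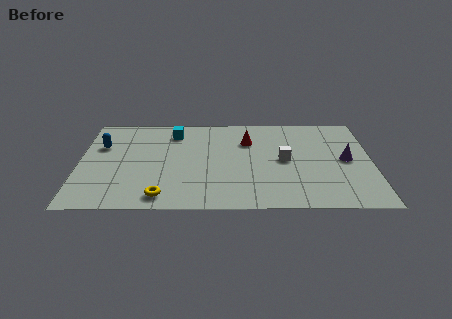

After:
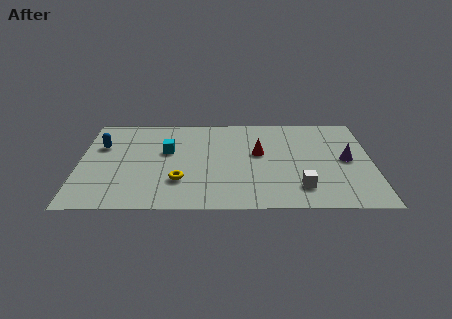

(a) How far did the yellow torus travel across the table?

1.5

The yellow torus was near (3.9, 1.1) before and (4.7, 2.4) after, so it travelled √(0.8² + 1.3²) ≈ 1.5 units.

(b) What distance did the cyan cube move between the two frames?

1.7

From (4.4, 6.7) to (4.1, 5.0), the cyan cube covered √(0.3² + 1.7²) ≈ 1.7 units.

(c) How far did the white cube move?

2.5

From (9.6, 4.2) to (10.3, 1.8), the white cube covered √(0.7² + 2.4²) ≈ 2.5 units.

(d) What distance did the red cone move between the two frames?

1.2

The red cone moved from about (7.9, 5.9) to (8.4, 4.8), a distance of √(0.5² + 1.1²) ≈ 1.2.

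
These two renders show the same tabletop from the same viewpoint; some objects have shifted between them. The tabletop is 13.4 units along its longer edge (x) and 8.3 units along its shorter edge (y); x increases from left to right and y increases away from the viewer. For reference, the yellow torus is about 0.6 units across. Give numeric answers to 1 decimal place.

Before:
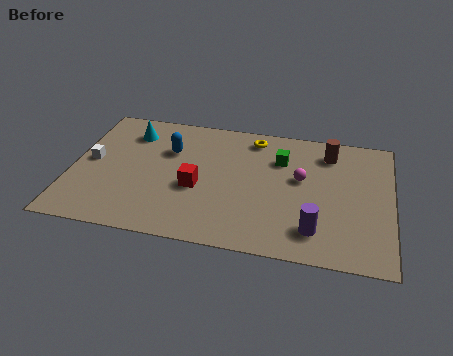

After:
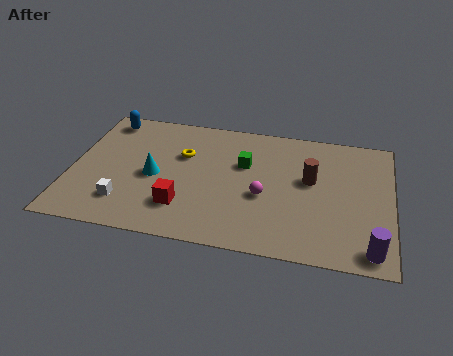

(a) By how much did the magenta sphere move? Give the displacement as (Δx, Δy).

(-1.5, -1.4)

From the two frames, the magenta sphere sits at roughly (9.6, 4.8) before and (8.1, 3.4) after.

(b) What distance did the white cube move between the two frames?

2.9

From (0.8, 4.3) to (2.4, 1.9), the white cube covered √(1.6² + 2.4²) ≈ 2.9 units.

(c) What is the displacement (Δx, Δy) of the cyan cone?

(1.2, -2.7)

From the two frames, the cyan cone sits at roughly (2.3, 6.5) before and (3.5, 3.8) after.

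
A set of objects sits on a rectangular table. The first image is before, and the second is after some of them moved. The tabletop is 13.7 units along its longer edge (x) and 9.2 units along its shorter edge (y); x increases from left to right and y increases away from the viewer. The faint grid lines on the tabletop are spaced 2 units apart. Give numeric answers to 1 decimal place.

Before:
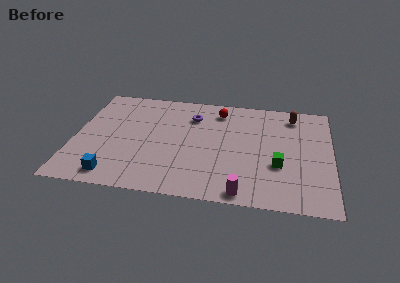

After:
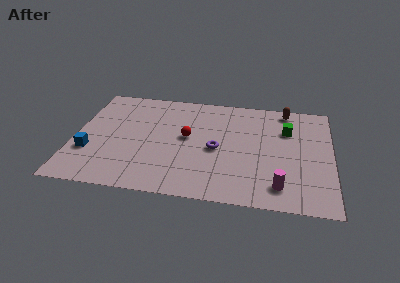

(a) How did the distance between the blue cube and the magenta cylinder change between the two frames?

+3.4

Before: roughly 6.8 units apart; after: 10.2. That's 3.4 units further apart.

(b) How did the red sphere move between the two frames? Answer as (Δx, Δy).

(-1.6, -2.6)

From the two frames, the red sphere sits at roughly (7.6, 7.6) before and (6.0, 5.0) after.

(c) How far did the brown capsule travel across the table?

0.6

From (11.6, 7.7) to (11.2, 8.2), the brown capsule covered √(0.4² + 0.5²) ≈ 0.6 units.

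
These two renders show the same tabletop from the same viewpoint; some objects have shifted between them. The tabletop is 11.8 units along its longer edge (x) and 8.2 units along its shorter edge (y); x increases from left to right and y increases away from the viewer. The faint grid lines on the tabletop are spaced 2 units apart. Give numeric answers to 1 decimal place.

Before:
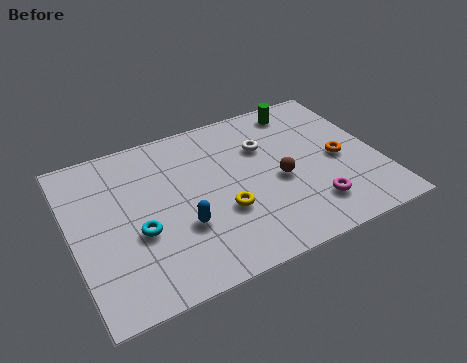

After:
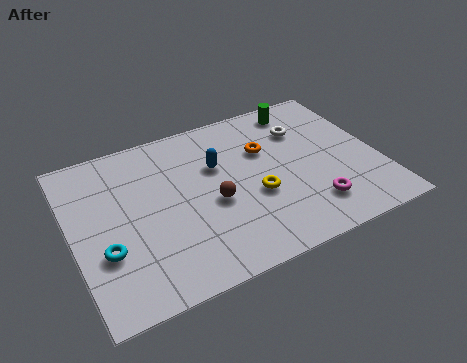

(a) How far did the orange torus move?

3.1

From (10.3, 3.8) to (7.6, 5.4), the orange torus covered √(2.7² + 1.6²) ≈ 3.1 units.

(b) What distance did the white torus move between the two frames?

1.6

From (7.6, 5.6) to (9.2, 5.9), the white torus covered √(1.6² + 0.3²) ≈ 1.6 units.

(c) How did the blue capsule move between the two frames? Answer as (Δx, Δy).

(1.7, 2.5)

The blue capsule started near (4.0, 2.8) and ended near (5.7, 5.3).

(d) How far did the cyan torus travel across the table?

1.4

The cyan torus moved from about (2.4, 3.2) to (1.1, 2.8), a distance of √(1.3² + 0.4²) ≈ 1.4.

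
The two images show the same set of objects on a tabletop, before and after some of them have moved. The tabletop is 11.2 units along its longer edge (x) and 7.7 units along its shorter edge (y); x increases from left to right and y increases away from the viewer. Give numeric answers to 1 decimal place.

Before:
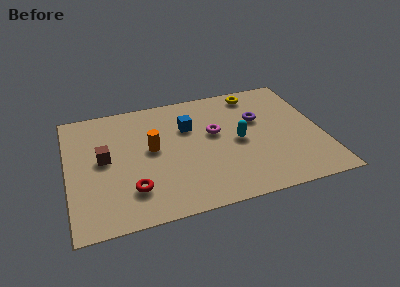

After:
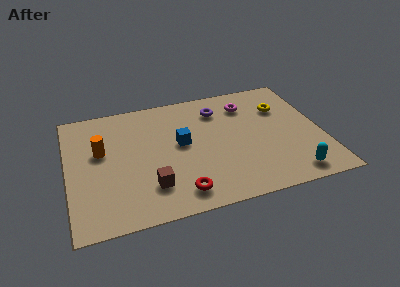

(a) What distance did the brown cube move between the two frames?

2.9

The brown cube was near (1.6, 4.1) before and (3.5, 1.9) after, so it travelled √(1.9² + 2.2²) ≈ 2.9 units.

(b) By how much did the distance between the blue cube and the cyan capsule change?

+3.0

The distance was about 2.6 in the first image and 5.6 in the second, so they moved 3.0 units further apart.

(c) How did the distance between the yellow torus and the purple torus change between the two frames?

+1.1

They were about 1.8 units apart before and 2.9 after — 1.1 units further apart.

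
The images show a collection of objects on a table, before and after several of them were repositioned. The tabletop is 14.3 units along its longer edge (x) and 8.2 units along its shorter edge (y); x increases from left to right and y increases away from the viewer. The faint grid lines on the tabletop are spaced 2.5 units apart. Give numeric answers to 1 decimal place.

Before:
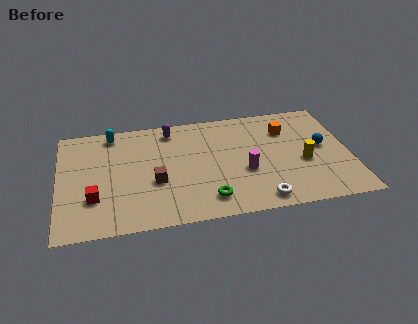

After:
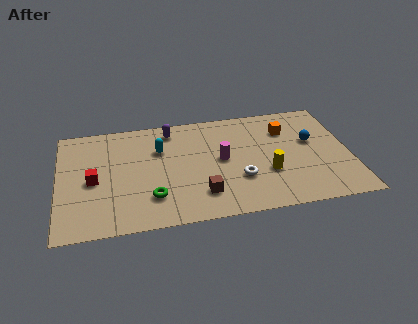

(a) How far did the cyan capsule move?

2.8

The cyan capsule moved from about (2.7, 7.2) to (5.0, 5.6), a distance of √(2.3² + 1.6²) ≈ 2.8.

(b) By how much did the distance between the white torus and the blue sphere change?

-0.4

Before: roughly 4.7 units apart; after: 4.3. That's 0.4 units closer together.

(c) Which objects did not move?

the purple capsule and the orange cube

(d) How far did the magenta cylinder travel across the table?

1.6

From (9.1, 3.2) to (8.0, 4.3), the magenta cylinder covered √(1.1² + 1.1²) ≈ 1.6 units.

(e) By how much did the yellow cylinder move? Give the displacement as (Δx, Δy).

(-1.8, -0.5)

The yellow cylinder started near (12.0, 3.4) and ended near (10.2, 2.9).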